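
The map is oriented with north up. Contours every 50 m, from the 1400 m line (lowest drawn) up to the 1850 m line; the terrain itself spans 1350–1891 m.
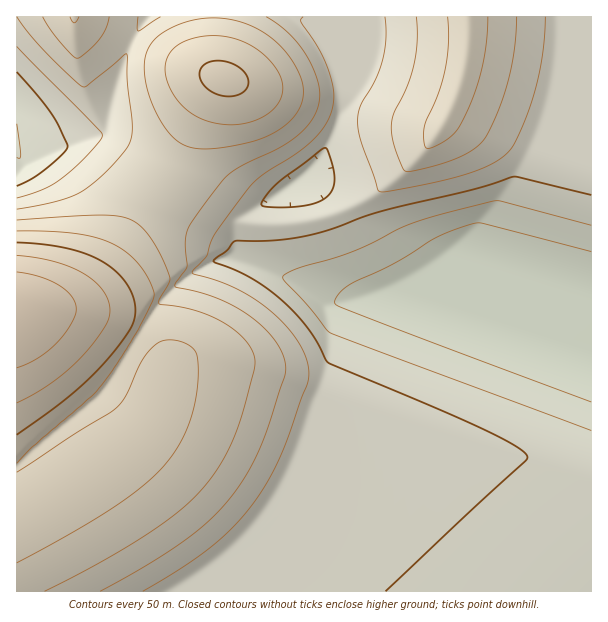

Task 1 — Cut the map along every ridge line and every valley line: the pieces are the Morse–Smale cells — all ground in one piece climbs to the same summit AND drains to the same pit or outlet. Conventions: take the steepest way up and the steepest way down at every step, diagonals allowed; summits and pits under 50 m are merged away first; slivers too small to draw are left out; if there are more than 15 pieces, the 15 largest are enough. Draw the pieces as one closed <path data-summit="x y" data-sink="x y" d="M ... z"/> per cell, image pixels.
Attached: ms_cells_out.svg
<path data-summit="17 311" data-sink="591 351" d="M168 175l-5 4-21 27-39 66-20 22-24 12-26 1-17 4 1 281 575-1 0-240-2-2-185-59-10-1-26 6-11-13-21-60-9-19-10-13-15-10 13 14 6 10 21 69 6 12 12 12-16 4-16-1-42-23-45-17-4-6-2-21-2-8z"/><path data-summit="468 17" data-sink="591 351" d="M591 16l-215 1 2 19-8 32-8 15-20 28-6 20-11 21-23 25 16 13 10 13 9 19 21 60 11 13 26-6 10 1 187 60z"/><path data-summit="224 78" data-sink="591 351" d="M375 16l-160 0-1 47 3 9 6 6-6 5-11 16-31 65-7 9 5 7 61 45 2 8 2 21 4 6 45 17 46 24 12 0 16-4-7-6-11-18-24-75-18-19 24-27 11-21 6-20 20-28 8-15 8-32 0-18z"/><path data-summit="17 311" data-sink="17 147" d="M107 134l-27 5-48 17-9 1-7-2 1 155 42-4 24-12 20-22 21-33 12-24 30-39-4-6-18-13z"/><path data-summit="74 17" data-sink="17 147" d="M147 16l-131 1 0 136 2 3 5 1 15-3 60-20 6-5 8-34 14-41 7-16z"/><path data-summit="224 78" data-sink="17 147" d="M213 16l-64 0-5 5-16 26-16 48-6 31-8 8 9 0 24 14 36 27 8-11 31-65 11-16 6-5-6-6-3-9z"/>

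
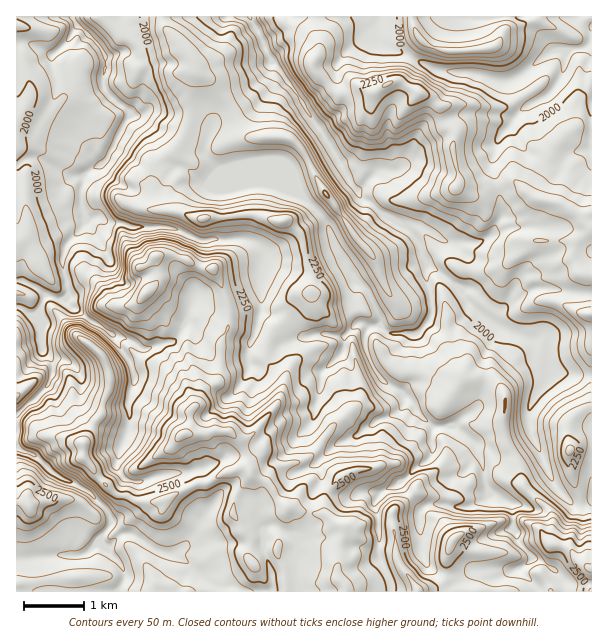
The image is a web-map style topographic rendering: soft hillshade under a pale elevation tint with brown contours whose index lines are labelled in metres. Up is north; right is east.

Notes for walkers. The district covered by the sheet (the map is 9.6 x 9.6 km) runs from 1790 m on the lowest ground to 2670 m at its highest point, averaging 2190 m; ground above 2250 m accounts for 32.6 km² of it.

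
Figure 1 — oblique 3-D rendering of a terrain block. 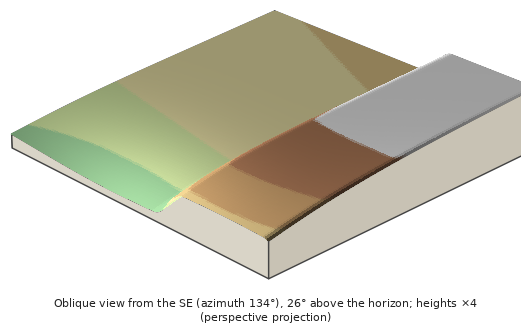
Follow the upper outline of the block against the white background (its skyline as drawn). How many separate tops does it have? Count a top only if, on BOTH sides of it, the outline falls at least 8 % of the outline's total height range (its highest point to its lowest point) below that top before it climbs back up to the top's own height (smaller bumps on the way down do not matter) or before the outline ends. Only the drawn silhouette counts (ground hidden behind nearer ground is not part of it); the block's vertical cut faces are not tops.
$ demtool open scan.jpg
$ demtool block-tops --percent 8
2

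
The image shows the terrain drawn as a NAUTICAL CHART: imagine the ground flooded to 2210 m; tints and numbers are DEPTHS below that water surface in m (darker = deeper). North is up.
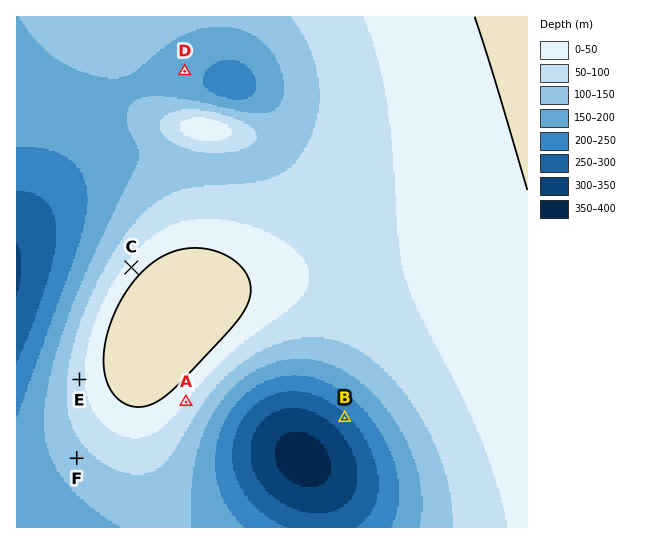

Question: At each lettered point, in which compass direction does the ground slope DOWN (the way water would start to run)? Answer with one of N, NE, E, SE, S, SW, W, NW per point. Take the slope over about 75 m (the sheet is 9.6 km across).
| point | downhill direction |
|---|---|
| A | SE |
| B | SW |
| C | NW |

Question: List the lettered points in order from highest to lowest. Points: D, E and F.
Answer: E F D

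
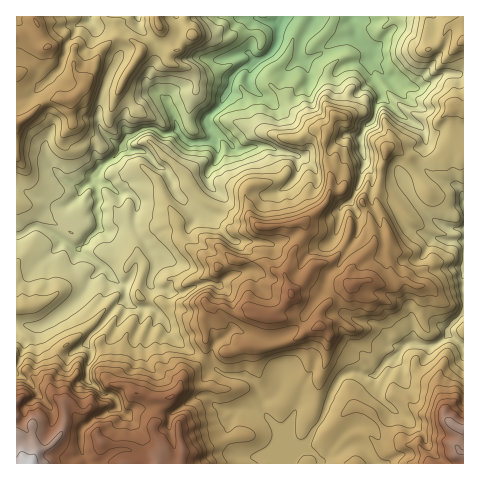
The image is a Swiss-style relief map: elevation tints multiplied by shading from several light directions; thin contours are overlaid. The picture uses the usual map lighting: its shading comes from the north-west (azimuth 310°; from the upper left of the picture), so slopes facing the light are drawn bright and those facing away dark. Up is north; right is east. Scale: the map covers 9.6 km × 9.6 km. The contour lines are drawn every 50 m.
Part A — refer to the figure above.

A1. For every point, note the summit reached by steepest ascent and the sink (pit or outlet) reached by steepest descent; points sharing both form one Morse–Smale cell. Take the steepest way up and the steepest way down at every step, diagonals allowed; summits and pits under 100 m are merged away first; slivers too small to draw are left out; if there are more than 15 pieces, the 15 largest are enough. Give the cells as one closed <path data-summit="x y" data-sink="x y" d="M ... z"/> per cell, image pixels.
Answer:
<path data-summit="31 463" data-sink="280 18" d="M153 128l-10 1-14 7-10 17-14 10-12 13-1 5 3 4 4 14-3 8 3 22-21 20-28-17-14-6-20 10 0 227 304 1-1-5-10-8-4-7-8 1-7-5-1-15 7-15-3-7-15-9-14 7-14-22-12-4-10 0-8-3-11-11-27-15-12-12-5-12-8-9-9-6 3-17-1-12 5-12 0-8-9-16 6-2 10-8 20-1 6-3 8-14 15 0 5-4 3-9 0-7-9-8-3-7 0-5 11-16 0-10-2-4-3-3-25 1-10-12-16 4z"/><path data-summit="291 293" data-sink="280 18" d="M210 129l3 12 5 7 0 10-11 16 0 5 3 7 9 8-1 10-7 10-15 0-8 14-6 3-20 1-10 8-6 2 9 16 0 8-5 12 1 12-3 17 9 6 8 9 5 12 12 12 27 15 11 11 8 3 10 0 12 4 14 22 14-7 15 9 3 7-7 15 0 12 5 7 10 1 16-24 11-28 7-11-1-3-13-9 5-37-10-7 1-15 10-10 3-7 11-7 23-7 16 3 7-6-3-20 2-21-13-34 4-23-6-2-9-13-5-26-9-4-5 1-19 16-11 0-12 5-7 0-28-9-17 0-15 3-13-13z"/><path data-summit="48 47" data-sink="280 18" d="M137 16l-121 1 1 218 19-9 14 6 25 16 3 1 6-4 15-16 0-13-3-5 3-12-4-14-3-4 1-5 12-13 14-10 10-17 14-7 10-1 9 6 16-4 7 10 8 3 20-3-6-22 14-14 5-12-15-6-22 0-16 6-6 10-14-11-6-7 0-4 8-16 5-16-20-20z"/><path data-summit="31 463" data-sink="280 18" d="M351 16l-94 0-5 10 0 16-3 6 0 6 5 8-13 6-9 9-2 11-9 16-14 14 2 9 15 10 13 13 15-3 17 0 28 9 7 0 12-5 11 0 19-16 5-1 9 4 5 26 11 14 5 0 0-11 5-10 0-6 3-3 4 0 23 13 16-1 9-6 10-11 12 9 1-78-18-1-28 15-11-2-11-8-8 0-15-16 0-12-16-12-6-18z"/><path data-summit="291 293" data-sink="463 202" d="M402 177l-21 2-5 16 0 7 13 34 0 12-2 4 3 18-1 9-6 4-16-3-23 7-12 8-2 6-11 12 0 13 10 7-5 37 15 10 5-6 7-2 13 3 11 0 14-16 6-1 14-15 18 3 12-3 9-8 2-9 14-14 0-70-31-4-24-10-7-6-9-16 16-16z"/><path data-summit="452 424" data-sink="463 202" d="M448 334l-9 9-8 3-15-3-10 1-11 14-6 1-14 16-11 0-13-3-7 2-5 5 8 7 4 14 5 7 14 5 20 23 16 9 12 1 14 19 32-1 0-10-6-4 6-21 0-81z"/><path data-summit="159 25" data-sink="280 18" d="M256 16l-118 0 2 12 20 20-5 16-7 12-1 8 20 18 6-10 16-6 22 0 16 7 5-16 9-9 13-6-5-8 0-6 3-6 0-16 6-8z"/><path data-summit="463 41" data-sink="280 18" d="M463 16l-110 0-2 4 6 18 16 12 1 4-2 6 4 7 12 11 8 0 11 8 11 2 24-14 19 0 3-1z"/><path data-summit="31 463" data-sink="463 202" d="M451 143l-10 11-13 7-17-1-13-10-9-2-3 3 0 6-5 10-1 12 13 0 9-2 2 3 5 10-16 16 9 16 7 6 24 10 15 3 15 0 1-88z"/><path data-summit="452 424" data-sink="280 18" d="M339 380l-8 13-11 28-15 23 0 3 14 12 2 5 110-1-13-18-12-1-16-9-20-23-14-5-5-7-4-14z"/><path data-summit="31 463" data-sink="463 202" d="M463 312l-15 17 0 5 15 12z"/>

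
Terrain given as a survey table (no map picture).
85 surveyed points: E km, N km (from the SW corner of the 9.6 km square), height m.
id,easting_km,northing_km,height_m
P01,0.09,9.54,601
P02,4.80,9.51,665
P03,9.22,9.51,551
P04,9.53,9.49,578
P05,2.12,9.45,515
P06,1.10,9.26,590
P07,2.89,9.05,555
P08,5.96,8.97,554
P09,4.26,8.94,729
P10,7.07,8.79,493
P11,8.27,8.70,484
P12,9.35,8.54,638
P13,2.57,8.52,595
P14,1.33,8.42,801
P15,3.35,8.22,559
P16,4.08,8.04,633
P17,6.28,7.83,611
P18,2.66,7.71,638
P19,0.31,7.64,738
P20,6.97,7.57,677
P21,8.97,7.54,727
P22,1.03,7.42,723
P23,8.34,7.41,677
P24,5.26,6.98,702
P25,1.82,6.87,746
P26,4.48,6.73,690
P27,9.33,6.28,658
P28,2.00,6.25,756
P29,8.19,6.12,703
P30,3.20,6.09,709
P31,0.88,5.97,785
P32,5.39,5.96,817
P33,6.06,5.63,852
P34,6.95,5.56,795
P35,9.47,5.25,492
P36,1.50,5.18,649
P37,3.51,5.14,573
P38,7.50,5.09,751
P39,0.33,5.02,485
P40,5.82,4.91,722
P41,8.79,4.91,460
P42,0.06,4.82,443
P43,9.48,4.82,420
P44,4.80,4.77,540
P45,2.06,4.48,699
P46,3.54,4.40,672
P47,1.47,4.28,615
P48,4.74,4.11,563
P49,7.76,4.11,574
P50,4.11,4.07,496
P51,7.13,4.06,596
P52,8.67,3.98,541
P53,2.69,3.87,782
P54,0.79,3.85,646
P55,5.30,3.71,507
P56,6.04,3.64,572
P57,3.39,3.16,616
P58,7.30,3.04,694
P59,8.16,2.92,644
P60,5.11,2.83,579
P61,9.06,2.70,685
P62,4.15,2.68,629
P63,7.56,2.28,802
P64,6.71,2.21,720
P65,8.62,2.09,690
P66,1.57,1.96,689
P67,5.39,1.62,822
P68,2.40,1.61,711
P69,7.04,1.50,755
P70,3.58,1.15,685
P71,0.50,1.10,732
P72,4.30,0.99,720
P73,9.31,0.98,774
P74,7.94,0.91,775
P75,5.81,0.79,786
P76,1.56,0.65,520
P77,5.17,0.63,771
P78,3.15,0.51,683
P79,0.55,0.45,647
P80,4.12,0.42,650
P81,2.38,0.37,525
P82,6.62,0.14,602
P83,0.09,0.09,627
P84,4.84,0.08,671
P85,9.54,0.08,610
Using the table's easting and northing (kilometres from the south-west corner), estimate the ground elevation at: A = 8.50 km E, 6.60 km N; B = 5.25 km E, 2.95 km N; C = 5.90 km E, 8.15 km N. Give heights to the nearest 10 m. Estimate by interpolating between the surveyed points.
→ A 730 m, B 570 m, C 540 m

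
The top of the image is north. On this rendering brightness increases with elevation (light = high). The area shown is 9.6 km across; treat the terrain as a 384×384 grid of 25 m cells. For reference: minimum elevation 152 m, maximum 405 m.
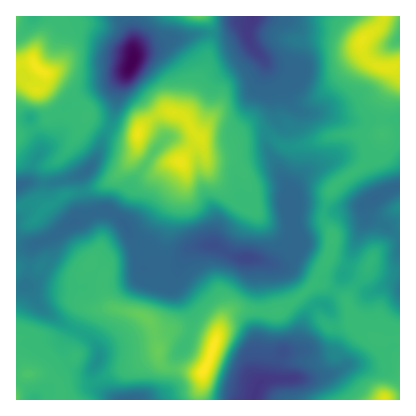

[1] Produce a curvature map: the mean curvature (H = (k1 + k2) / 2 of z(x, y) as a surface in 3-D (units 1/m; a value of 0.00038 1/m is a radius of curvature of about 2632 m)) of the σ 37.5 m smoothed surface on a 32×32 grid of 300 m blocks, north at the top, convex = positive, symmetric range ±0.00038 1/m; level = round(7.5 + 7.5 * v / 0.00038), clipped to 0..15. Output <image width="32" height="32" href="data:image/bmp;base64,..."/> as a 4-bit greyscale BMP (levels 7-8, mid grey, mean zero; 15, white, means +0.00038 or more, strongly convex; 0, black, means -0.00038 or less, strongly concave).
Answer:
<image width="32" height="32" href="data:image/bmp;base64,Qk12AgAAAAAAAHYAAAAoAAAAIAAAACAAAAABAAQAAAAAAAACAAATCwAAEwsAABAAAAAAAAAAAAAAABEREQAiIiIAMzMzAERERABVVVUAZmZmAHd3dwCIiIgAmZmZAKqqqgC7u7sAzMzMAN3d3QDu7u4A////AGV4l2MQBIm/oHZbuXmqVf14eJeKzsl0b+BWRCEzOMdTmYiHGbmZuM/wNXeGlzFGd4eIjSSYeoQr9weYeofDSJd3h5s1h3mVJ/8BZjY0WLqHibpkV4d5iET/oBVETLqYiLtxV5h3mppzzYi/846JiIpiB7qZvN7ap2qburlWSom4VWyYeJuUAHuIuZ3NhXt0tDVrl3iwBGQ57qJEW9p3h1Z4O7h54GiHVLhWhTDpY5unmITJifB3d4h1I0VyraWMtFSErKvRh3dlVGR4hg21TuRTNFjPU3WGVkaWZmYMyhiHvpRCajVmZlNUavlVfsklVGm4NUQyOLz7Fuz2RW5oN5rZrYYwPamYqW2Y4VUspARaN3nr/8uHeLOIeORVb8xRIhJQAF+leWjUpnqyVljM23Oo/3IKqynNqLWLY2hUOKrdg0vbA5ygrIqVizOpdkSIiqZHrGGN8hSMdIwqqryoiIiYmHmyP/Yky5ScV1ZquoiYUpiIxx7qq7bGmoWmREaHdzVUeegKeuvGi2VmZnVYl3af9FqSZdmmdW1SZ3aLeXZmp6pLVSCcpmd+dYiGO6dDemrui2gQN8uYuUlmhxmmjdu/N6tIYgg5udR3F3YoicqLP1WLdlAaYn3jgmqZanzIMDaGepmjaFEAllPKl2h37MNFd4rZWZeXvOFEanaNtGrZ"/>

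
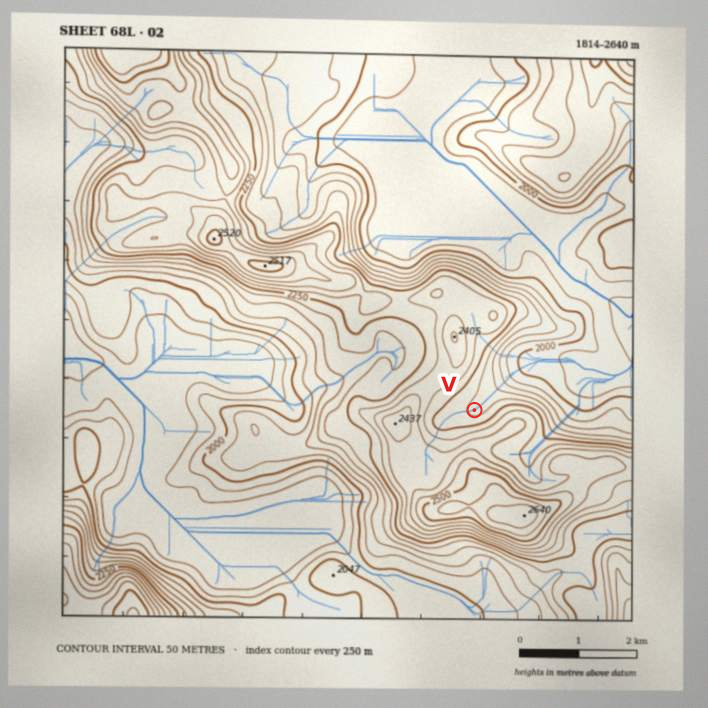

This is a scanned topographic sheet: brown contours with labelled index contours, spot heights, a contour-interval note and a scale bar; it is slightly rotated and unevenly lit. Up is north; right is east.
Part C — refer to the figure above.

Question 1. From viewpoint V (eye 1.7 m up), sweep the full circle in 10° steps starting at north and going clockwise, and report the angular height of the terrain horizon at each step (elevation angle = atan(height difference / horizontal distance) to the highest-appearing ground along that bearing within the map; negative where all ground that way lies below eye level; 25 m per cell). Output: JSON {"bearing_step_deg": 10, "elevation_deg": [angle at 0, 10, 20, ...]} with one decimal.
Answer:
{"bearing_step_deg": 10, "elevation_deg": [6.3, 5.8, 2.9, -0.0, -1.9, -2.1, -1.0, 1.9, 5.7, 9.8, 13.1, 15.0, 16.0, 16.7, 17.4, 17.9, 18.2, 18.3, 18.0, 17.0, 14.1, 11.2, 9.9, 9.3, 9.0, 10.2, 11.0, 10.9, 9.8, 8.6, 9.1, 10.1, 11.0, 11.5, 11.4, 9.8]}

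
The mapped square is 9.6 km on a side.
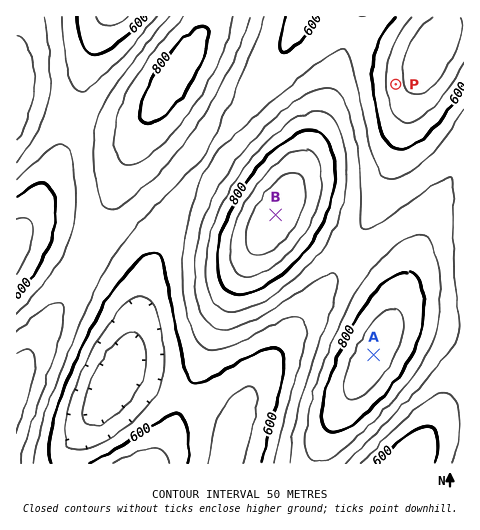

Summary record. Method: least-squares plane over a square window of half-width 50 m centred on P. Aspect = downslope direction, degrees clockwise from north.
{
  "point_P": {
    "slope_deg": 7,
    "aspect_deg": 82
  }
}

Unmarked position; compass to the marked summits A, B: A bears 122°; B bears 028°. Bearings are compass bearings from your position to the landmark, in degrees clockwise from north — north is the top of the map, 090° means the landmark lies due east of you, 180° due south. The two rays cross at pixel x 244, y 274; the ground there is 860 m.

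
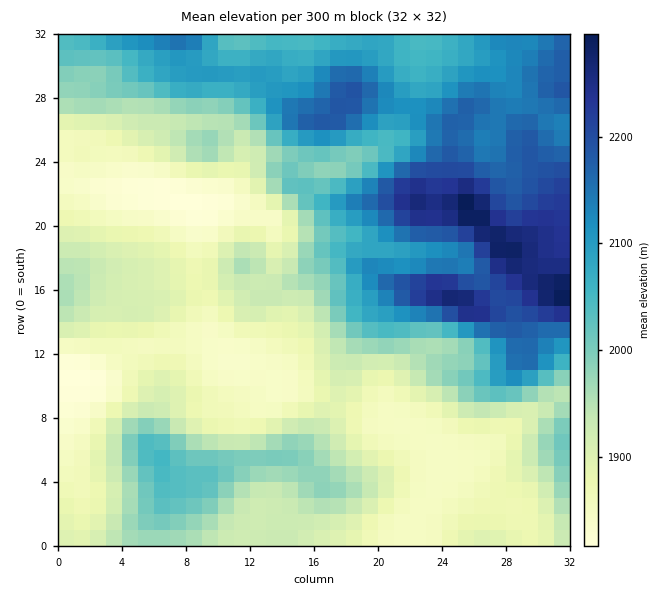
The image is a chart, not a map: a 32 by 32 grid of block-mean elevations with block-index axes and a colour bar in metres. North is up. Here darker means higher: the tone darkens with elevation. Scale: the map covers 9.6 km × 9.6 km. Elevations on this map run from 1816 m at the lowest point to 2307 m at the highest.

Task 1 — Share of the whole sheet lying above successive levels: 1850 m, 90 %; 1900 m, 68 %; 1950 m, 52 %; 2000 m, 41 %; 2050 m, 33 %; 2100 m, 24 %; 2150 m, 15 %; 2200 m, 7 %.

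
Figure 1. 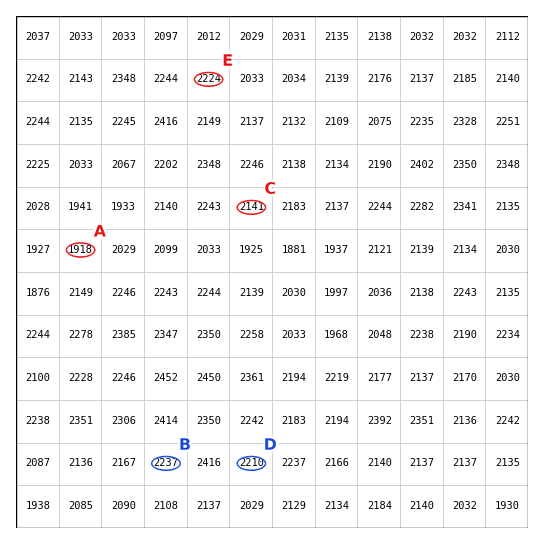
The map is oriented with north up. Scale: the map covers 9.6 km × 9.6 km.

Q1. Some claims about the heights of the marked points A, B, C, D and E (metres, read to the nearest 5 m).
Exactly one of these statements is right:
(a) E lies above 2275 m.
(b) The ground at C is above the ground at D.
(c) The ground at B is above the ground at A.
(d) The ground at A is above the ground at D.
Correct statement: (c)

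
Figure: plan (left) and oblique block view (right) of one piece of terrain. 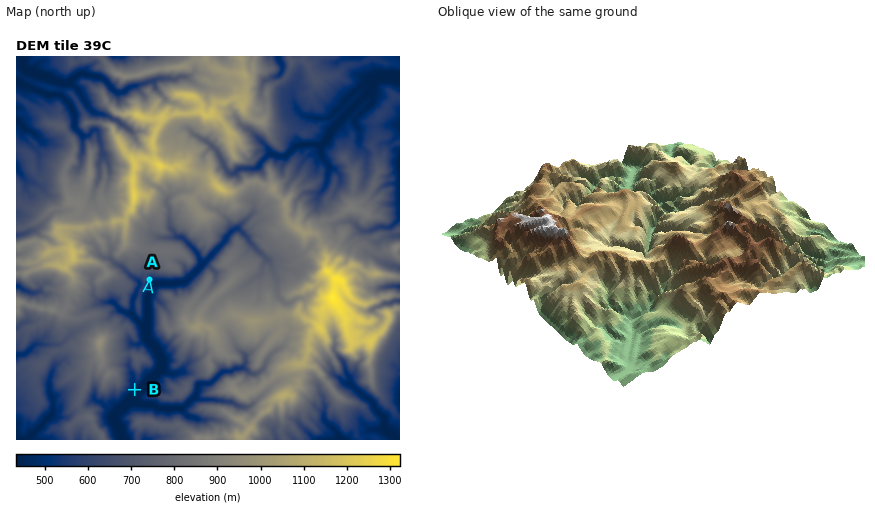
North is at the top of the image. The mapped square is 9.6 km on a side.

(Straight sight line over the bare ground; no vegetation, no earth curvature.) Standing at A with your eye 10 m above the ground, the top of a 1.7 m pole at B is hidden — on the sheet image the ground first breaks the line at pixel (141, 341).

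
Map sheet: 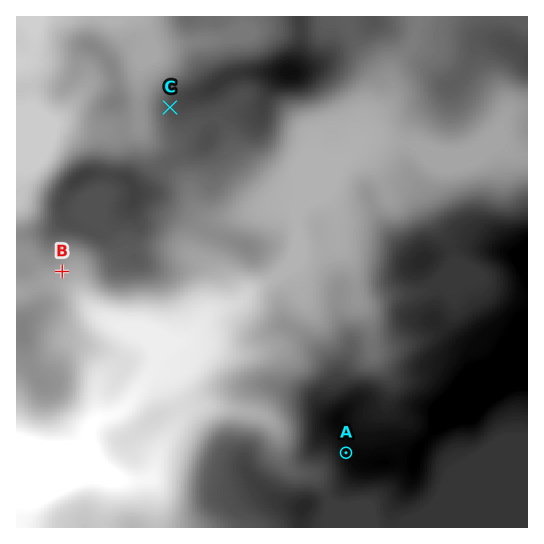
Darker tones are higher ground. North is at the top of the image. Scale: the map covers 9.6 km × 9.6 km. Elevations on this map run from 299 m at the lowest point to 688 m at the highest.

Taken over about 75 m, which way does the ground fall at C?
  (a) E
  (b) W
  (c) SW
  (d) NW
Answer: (b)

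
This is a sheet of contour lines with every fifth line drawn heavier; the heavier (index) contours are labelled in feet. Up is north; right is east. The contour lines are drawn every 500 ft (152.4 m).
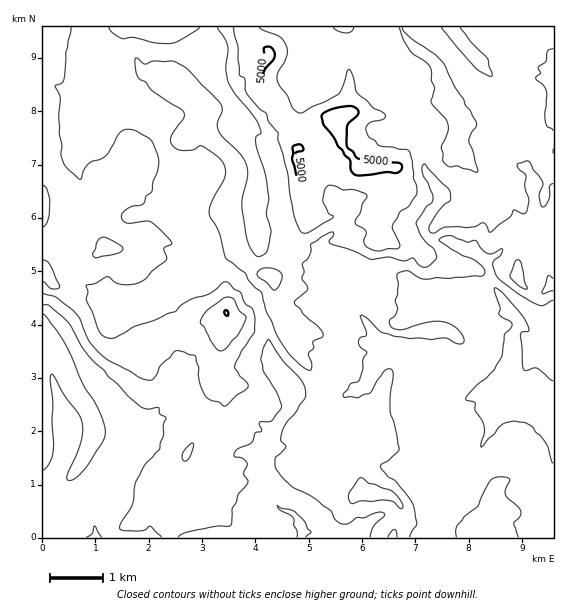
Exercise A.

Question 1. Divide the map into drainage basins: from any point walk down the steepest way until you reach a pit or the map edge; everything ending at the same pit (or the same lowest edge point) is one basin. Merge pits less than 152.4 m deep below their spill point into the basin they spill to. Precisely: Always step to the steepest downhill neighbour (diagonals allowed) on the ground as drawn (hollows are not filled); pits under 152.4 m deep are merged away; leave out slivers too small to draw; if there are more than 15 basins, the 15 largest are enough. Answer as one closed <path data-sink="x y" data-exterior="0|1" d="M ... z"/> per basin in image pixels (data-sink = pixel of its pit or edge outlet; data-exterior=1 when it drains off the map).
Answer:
<path data-sink="553 397" data-exterior="1" d="M553 26l-510 0-1 246 3 0-2-5 4-11 9-5 21-1 19 4 13-8 6 3 8 0 28-12 9-12 16-12 11 9 13 3 15-10 16-5 10 45 2 5 12 10 18 7 1 27 4 12 15 32 21 27 7 16 4 18 0 22-7 25-8 15 0 9 10 9 17 0 12 5 7 0 7-4 14 4 10 0 8 4 7 10 0 8-7 12-2 10 160 0z"/><path data-sink="300 525" data-exterior="0" d="M231 210l-16 5-15 10-13-3-11-9-16 12-9 12-23 10-13 2-6-3-13 8-19-4-16 0-13 5-5 12 0 4 7 9 14 10 18 21 11 26 11 12 9 5 20 3 7 5 40-29 15-4 18-14 10-2 4 2 2 6-7 14-1 16-4 13 0 17 8 8 0 15-11 20-20 17-8 14-1 16 13 25-7 10-18 5-4 26 223 1 10-22 0-8-7-10-8-4-10 0-14-4-7 4-7 0-12-5-17 0-10-9 0-9 8-15 7-25 0-22-4-18-7-16-21-27-15-32-4-12-1-27-18-7-12-10-2-5z"/><path data-sink="96 537" data-exterior="1" d="M45 273l-3 0 0 264 126 1 5-27 18-5 7-10-13-25 1-16 8-14 20-17 11-20 0-15-8-8 0-17 4-13 1-16 7-14-2-6-4-2-10 2-18 14-15 4-40 29-7-5-20-3-9-5-11-12-11-26-18-21-14-10z"/>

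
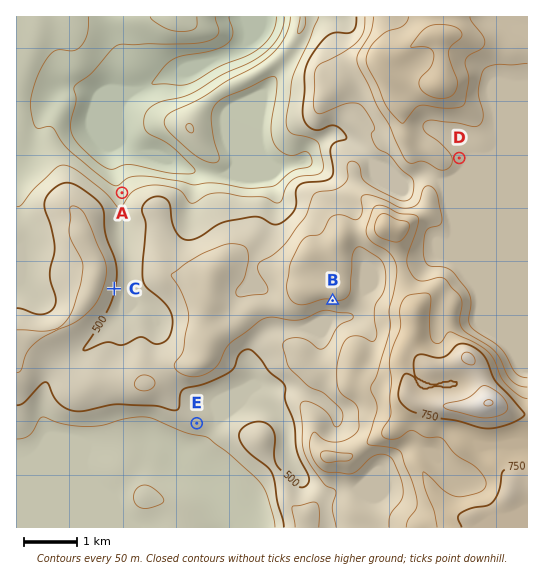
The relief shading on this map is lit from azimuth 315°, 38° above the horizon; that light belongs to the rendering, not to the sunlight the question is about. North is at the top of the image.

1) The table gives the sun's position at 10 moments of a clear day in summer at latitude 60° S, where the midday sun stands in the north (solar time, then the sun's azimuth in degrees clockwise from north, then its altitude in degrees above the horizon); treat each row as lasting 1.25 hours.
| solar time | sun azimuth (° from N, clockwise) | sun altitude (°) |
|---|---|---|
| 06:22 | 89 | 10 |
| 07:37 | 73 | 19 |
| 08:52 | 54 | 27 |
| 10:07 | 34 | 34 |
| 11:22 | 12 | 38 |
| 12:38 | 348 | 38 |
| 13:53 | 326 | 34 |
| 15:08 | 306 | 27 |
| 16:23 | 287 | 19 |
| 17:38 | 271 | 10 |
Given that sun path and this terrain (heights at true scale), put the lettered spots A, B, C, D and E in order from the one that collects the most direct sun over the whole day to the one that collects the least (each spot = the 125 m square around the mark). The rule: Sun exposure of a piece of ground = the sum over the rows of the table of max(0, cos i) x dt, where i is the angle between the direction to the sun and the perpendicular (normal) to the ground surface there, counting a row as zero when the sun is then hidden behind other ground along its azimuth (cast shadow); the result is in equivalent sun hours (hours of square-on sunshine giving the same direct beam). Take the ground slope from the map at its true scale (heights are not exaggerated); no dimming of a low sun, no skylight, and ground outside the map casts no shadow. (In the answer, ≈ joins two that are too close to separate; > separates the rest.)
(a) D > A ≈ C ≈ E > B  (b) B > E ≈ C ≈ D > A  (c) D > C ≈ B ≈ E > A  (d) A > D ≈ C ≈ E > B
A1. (d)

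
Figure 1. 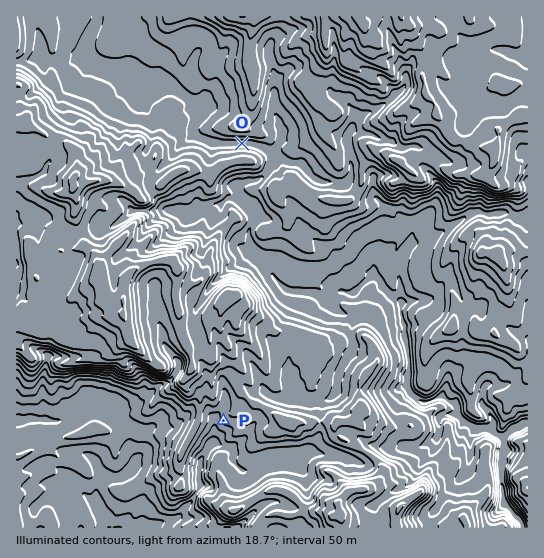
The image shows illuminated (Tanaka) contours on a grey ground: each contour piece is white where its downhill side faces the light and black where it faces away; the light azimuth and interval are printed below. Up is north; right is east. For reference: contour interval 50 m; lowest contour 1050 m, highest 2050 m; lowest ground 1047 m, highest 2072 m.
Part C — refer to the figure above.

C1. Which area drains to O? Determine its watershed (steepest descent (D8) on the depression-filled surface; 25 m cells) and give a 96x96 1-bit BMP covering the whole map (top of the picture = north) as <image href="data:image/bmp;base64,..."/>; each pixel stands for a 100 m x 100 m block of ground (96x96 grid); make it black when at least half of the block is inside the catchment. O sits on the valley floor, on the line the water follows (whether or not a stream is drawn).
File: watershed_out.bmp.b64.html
<image width="96" height="96" href="data:image/bmp;base64,Qk2+BAAAAAAAAD4AAAAoAAAAYAAAAGAAAAABAAEAAAAAAIAEAAATCwAAEwsAAAIAAAAAAAAA////AAAAAAAAAAAAAAAAAAAAAAAAAAAAAAAAAAAAAAAAAAAAAAAAAAAAAAAAAAAAAAAAAAAAAAAAAAAAAAAAAAAAAAAAAAAAAAAAAAAAAAAAAAAAAAAAAAAAAAAAAAAAAAAAAAAAAAAAAAAAAAAAAAAAAAAAAAAAAAAAAAAAAAAAAAAAAAAAAAAAAAAAAAAAAAAAAAAAAAAAAAAAAAAAAAAAAAAAAAAAAAAAAAAAAAAAAAAAAAAAAAAAAAAAAAAAAAAAAAAAAAAAAAAAAAAAAAAAAAAAAAAAAAAAAAAAAAAAAAAAAAAAAAAAAAAAAAAAAAAAAAAAAAAAAAAAAAAAAAAAAAAAAAAAAAAAAAAAAAAAAAAAAAAAAAAAAAAAAAAAAAAAAAAAAAAAAAAAAAAAAAAAAAAAAAAAAAAAAAAAAAAAAAAAAAAAAAAAAAAAAAAAAAAAAAAAAAAAAAAAAAAAAAAAAAAAAAAAAAAAAAAAAAAAAAAAAAAAAAAAAAAAAAAAAAAAAAAAAAAAAAAAAAAAAAAAAAAAAAAAAAAAAAAAAAAAAAAAAAAAAAAAAAAAAAAAAAAAAAAAAAAAAAAAAAAAAAAAAAAAAAAAAAAAAAAAAAAAAAAAAAAAAAAAAAAAAAAAAAAAAAAAAAAAAAAAAAAAAAAAAAAAAAAAAAAAAAAAAAAAAAAAAAAAAAAAAAAAAAAAAAAAAAAAAAAAAAAAAAAAAAAAAAAAAAAAAAAAAAAAAAAAAAAAAAAAAAAAAAAAAAAAAAAAAAAAAAAAAAAAAAAAAAAAAAAAAAAAAAAAAAAAAAAAAAAAAAAAAAAAAAAAAAAAAAAAAAAAAAAAAAAAAAAAAAAAAAAAAAAAAAAAAAAAAAAAAAAAAAAAAAAAAAAAAAAAAAAAAAAAAAAAAAAAAAAAAAAAAAAAAAAAAAAAAAAAAAAAAAAAAAAAAAAAAAAAAAAAAAAAAAAAAAAAAAAAAAAAAAAAAAAAAAAAAAAAAAAAAAAAAAEAAAAAAAAAAAAAAAfAAAAAAAAAAAAAAB/gAAAAAAAAAAAAH//wAAAAAAAAAAAAH//8CAAAAAAAAAAAH////AAAAAAAAAAAH////wAAAAAAAAAAH////+AAAAAAAAAAH////+AAAAAAAAAAP////+AAAAAAAAAAf////+AAAAAAAAAD/////+AAAAAAAAAP/////+AAAAAAAAA//////+AAAAAAAAA//////+AAAAAAAAA///////AAAAAAAAB///////AAAAAAAAB///////AAAAAAAAD///////gAAAAAAAD///////gAAAAAAAD///////gAAAAAAAD///////gAAAAAAAD///////gAAAAAAAD///////AAAAAAAAD///////AAAAAAAAD///////AAAAAAAAD///////AAAAAAAAD///////AAAAAAAAD///////AAAAAAAAD///////AAAAAAAAD///////AAAAAAAAD///////AAAAAAAAD///////gAAAAAAAD///////gAAAAAAAA="/>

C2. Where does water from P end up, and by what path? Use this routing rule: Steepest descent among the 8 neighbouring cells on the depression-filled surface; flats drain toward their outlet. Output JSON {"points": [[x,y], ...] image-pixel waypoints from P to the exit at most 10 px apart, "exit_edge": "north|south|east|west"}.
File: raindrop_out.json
{"points": [[223, 421], [215, 431], [214, 442], [205, 453], [199, 463], [198, 474], [198, 485], [195, 495], [186, 506], [178, 517], [167, 522], [157, 525], [150, 527]], "exit_edge": "south"}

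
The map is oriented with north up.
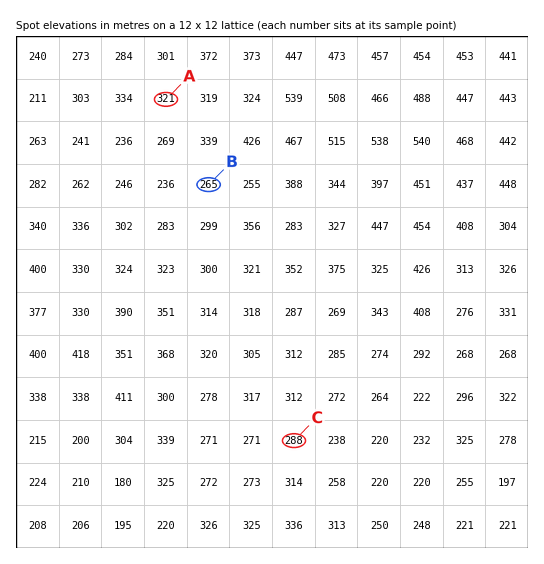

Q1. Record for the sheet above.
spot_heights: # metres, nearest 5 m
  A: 320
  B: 265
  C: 290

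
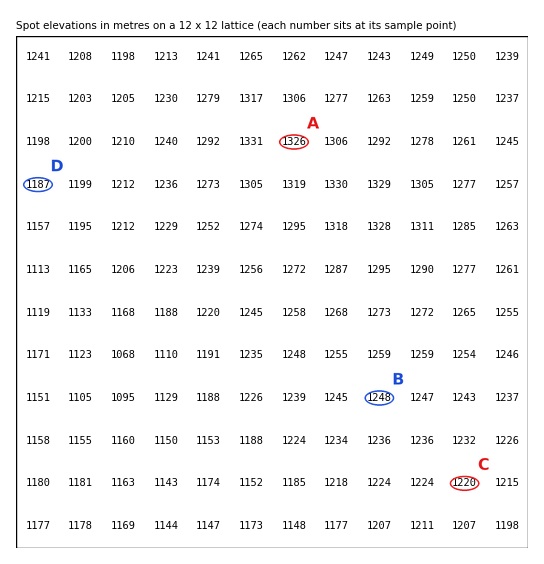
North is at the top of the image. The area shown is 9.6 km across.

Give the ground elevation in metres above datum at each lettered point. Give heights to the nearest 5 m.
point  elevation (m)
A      1325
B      1250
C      1220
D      1185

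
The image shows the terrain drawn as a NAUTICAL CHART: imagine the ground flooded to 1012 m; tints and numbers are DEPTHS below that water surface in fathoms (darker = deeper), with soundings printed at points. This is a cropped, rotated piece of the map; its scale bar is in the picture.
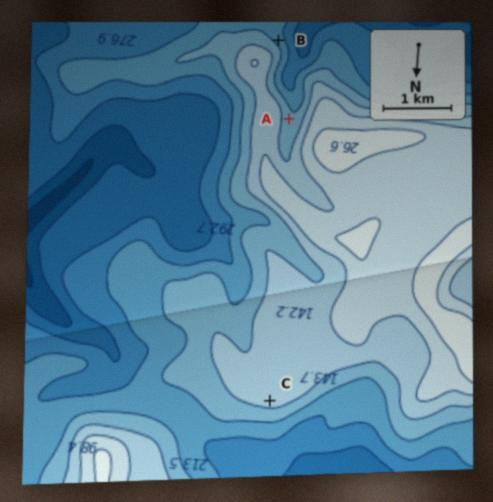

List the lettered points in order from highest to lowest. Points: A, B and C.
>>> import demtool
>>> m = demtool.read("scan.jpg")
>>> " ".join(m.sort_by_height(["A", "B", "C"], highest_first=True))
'C A B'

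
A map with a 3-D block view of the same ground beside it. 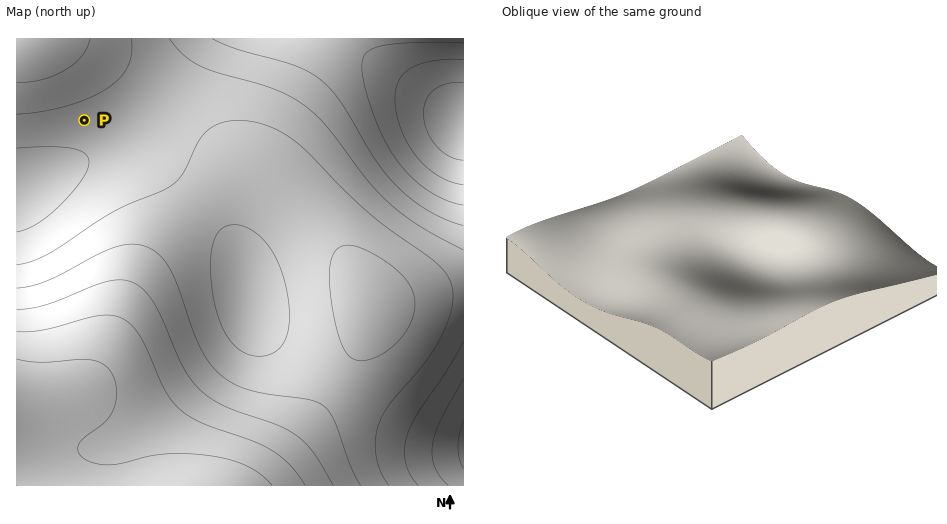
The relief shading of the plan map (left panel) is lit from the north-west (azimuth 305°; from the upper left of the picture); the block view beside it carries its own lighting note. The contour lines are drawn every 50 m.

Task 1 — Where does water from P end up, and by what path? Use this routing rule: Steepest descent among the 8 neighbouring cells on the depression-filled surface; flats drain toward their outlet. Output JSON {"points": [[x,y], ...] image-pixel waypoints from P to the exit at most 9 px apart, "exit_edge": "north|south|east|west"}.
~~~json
{"points": [[84, 120], [84, 130], [84, 139], [84, 148], [75, 158], [66, 167], [56, 172], [47, 176], [38, 181], [28, 184], [19, 188], [17, 189]], "exit_edge": "west"}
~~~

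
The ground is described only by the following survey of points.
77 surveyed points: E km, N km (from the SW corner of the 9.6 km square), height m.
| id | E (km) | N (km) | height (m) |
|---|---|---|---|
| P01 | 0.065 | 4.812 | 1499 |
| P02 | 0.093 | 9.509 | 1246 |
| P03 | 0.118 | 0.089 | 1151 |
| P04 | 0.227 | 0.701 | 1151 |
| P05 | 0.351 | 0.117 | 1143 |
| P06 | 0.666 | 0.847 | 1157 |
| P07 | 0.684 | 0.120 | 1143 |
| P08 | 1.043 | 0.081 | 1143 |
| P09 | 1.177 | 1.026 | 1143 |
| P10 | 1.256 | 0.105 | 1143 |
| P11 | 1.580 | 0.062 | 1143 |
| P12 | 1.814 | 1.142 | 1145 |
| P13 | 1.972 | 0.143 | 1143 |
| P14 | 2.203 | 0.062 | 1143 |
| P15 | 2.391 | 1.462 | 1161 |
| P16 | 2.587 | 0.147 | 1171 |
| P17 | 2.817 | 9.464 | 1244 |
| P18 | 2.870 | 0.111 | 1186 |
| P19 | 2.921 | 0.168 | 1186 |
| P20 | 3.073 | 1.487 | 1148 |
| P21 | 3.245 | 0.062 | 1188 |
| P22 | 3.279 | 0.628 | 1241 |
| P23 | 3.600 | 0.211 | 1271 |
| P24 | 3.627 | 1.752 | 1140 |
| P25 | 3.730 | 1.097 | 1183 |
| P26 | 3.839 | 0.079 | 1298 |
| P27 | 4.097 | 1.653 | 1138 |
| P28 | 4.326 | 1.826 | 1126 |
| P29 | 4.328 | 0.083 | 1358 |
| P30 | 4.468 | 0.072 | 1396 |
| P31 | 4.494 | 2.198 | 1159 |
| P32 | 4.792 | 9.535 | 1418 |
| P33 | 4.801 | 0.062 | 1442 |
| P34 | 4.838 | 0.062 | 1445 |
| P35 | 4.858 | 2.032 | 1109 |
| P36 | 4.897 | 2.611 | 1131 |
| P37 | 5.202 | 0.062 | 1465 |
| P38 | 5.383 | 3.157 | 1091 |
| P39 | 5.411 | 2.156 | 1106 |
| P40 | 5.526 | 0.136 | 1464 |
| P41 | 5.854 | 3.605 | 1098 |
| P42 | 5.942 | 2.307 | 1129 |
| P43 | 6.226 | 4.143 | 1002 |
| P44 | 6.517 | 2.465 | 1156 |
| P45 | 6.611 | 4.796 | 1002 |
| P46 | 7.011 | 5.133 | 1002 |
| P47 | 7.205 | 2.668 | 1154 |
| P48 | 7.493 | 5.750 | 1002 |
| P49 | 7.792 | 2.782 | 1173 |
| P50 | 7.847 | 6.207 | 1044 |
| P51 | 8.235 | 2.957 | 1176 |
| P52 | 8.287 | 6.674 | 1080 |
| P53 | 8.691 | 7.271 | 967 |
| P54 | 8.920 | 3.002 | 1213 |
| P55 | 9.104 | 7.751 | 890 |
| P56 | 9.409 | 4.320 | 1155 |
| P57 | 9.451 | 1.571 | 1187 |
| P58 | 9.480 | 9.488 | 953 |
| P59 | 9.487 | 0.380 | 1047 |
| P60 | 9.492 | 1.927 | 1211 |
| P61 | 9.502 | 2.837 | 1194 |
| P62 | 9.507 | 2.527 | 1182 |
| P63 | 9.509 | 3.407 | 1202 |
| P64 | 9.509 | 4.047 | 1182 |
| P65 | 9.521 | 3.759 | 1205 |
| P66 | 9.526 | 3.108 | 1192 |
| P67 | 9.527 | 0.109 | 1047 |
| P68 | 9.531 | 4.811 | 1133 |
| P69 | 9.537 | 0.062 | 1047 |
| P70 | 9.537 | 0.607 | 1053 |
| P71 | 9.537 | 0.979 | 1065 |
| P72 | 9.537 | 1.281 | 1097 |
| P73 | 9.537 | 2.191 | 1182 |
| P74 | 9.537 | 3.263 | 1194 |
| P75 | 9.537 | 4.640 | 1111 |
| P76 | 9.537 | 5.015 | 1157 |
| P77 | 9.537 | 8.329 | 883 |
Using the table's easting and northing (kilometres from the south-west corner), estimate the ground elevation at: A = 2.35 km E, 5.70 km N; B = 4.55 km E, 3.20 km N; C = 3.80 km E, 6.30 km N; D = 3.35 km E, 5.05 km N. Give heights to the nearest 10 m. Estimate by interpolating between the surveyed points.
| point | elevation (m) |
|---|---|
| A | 1340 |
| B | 1100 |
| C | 1280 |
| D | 1240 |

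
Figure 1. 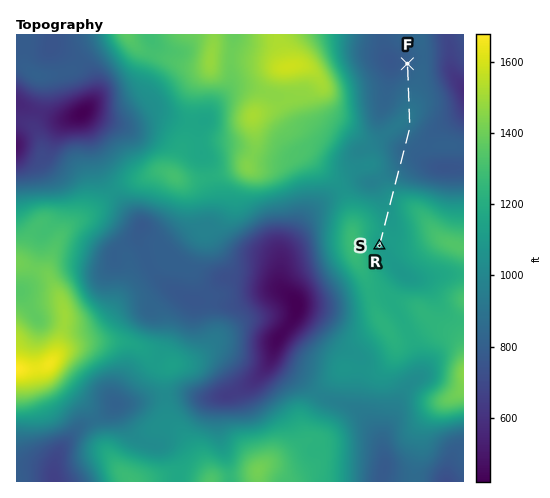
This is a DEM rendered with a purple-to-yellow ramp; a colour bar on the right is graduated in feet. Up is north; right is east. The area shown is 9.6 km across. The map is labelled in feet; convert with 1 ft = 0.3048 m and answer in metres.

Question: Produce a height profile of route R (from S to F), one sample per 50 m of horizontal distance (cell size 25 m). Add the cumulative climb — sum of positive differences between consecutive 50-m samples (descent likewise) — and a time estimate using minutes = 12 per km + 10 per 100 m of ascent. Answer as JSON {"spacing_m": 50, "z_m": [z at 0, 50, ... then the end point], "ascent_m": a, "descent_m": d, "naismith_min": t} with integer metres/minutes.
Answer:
{"spacing_m": 50, "z_m": [340, 340, 341, 342, 342, 343, 342, 341, 340, 338, 336, 334, 333, 331, 330, 329, 328, 328, 328, 328, 328, 327, 325, 322, 318, 313, 308, 301, 295, 289, 284, 279, 275, 272, 269, 266, 263, 260, 258, 255, 254, 253, 252, 253, 253, 255, 256, 258, 261, 263, 266, 269, 271, 274, 277, 279, 280, 280, 280, 279, 277, 275, 273, 271, 269, 267, 266, 264, 262, 260, 258, 257, 255, 253, 252, 250, 248, 246, 245, 243, 243], "ascent_m": 31, "descent_m": 128, "naismith_min": 51}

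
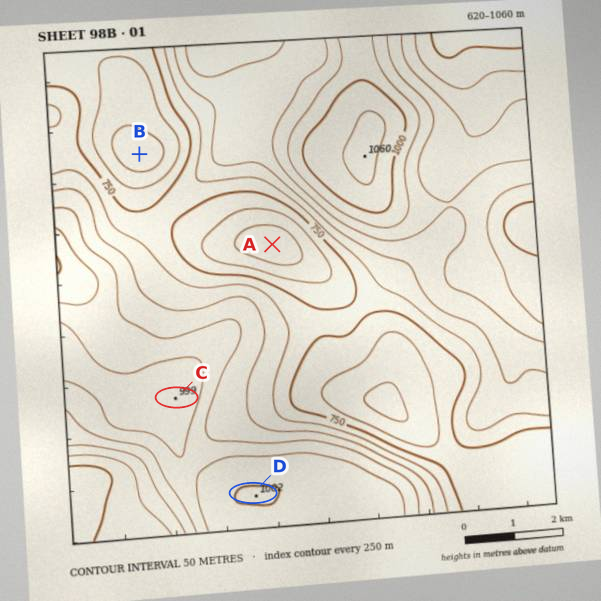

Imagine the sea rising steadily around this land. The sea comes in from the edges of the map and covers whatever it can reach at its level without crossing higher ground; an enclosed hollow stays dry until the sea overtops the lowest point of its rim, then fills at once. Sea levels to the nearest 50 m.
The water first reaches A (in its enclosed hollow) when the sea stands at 750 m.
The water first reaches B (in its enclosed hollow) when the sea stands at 700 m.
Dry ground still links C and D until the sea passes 950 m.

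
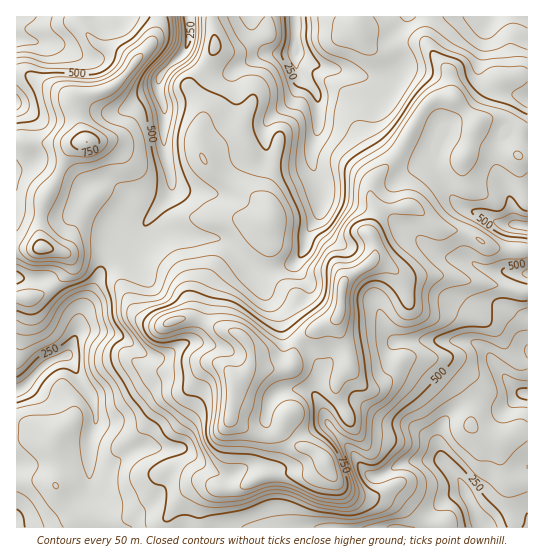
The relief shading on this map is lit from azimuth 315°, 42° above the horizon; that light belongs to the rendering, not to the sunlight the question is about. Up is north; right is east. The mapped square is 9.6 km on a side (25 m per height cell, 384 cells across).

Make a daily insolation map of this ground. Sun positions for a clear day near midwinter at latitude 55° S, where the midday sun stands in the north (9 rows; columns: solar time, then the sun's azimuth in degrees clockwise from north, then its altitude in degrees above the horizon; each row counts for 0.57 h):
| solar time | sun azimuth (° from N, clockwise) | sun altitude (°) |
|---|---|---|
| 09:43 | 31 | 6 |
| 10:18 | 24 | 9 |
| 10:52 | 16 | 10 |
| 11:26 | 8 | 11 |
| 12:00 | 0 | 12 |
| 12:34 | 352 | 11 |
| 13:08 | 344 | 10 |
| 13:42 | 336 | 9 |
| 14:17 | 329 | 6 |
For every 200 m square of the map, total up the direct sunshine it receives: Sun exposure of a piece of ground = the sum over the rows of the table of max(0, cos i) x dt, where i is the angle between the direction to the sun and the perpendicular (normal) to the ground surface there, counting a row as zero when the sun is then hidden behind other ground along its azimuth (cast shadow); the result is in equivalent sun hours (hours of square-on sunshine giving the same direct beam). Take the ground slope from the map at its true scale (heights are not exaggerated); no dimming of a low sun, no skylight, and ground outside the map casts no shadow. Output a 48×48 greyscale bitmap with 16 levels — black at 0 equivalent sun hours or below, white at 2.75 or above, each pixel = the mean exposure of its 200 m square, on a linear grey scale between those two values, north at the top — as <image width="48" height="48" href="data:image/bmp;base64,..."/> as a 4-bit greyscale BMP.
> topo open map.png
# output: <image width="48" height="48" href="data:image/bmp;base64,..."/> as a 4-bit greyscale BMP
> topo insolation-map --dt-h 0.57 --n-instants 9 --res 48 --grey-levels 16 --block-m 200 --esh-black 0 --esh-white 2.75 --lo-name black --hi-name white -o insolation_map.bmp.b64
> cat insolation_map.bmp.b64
<image width="48" height="48" href="data:image/bmp;base64,Qk32BAAAAAAAAHYAAAAoAAAAMAAAADAAAAABAAQAAAAAAIAEAAATCwAAEwsAABAAAAAAAAAAAAAAABEREQAiIiIAMzMzAERERABVVVUAZmZmAHd3dwCIiIgAmZmZAKqqqgC7u7sAzMzMAN3d3QDu7u4A////AEMzMzMzM0MiIQAAAAAAAAAAAAE0VWISNCIiNFZVQ1UxEAAAAAAAAAAAABJHiEEBMxEiNWZUQzRBAAAAAAAAAAAjMhEkdyEREREjNEREMyJDEiEQAAAAAAN4YhIzMhEREVVWVEREQzI1RUIBEQAREVlSaGZmUQASRVZmVVQ0Z2VGdiAAABEzJJYABJmGIAEjRSIzRFUzV4dmYwAAAAABWJEAABIyABIiIiMzNEVTI0MhEQAAAAE2rVADIRIhABIjIkREM0Z1MREAAhAAEyJq2RAUNVQgESNFQ1VnZDVVUhEABGITZkElcQFDNDAAJEVndomZhkMyIgAAA2VDNVQ0ECVBEAAAFGZniOyXd2MyERAAAlZDNIqnEEYgAAAAAlVEi2h1V1IyERMyEkVDMjeFESEBEQAREjM0QgBGViABEiJVICRDIAABJCAnYyEREiNVEAADVBABEiETIBR2MhESNUJWZTIREjVhAAAAERMiNDEBRFmnVXdkNFVlZkMiIjQQFAAAABRWYwAAWZZDVolzIjVmVnZnh0AANQAAACV2MAAAARAEi8pRABVlMQAREAAAIQAAAAIhASEAACSM7sylIBRUEAAAAAACEAAAAAERJquENq3//arNpSRCEAASIhJDEQAAAAAke+//y83u7Jed2VUwARJFRERCADIAAAAUnO66vN3sqHdpp0QAATVTIiEQAHMAAAAmq6ibuqu6dmioZlIAATQhAAEjahAAAAFImGaKqYiHVYzFNpQAAkVDRXh2VQAAACI2ZVeKqoh1M0aaeO1hFZmZmFEAAAAAE0NFVVeauqhjIhJbvdu3armFMgAAAHd5yWRVRFaJmZcyNDRXrXM1moYxEAFZq4q7qFREREVVQzIjQzRH3XI3l1MRIlv//3iHZUMzRFVDIiI0QzRGvMzthCElnO6CEGUzRUIjM0Z3ZmZmVWd3eby4UgFqu2EAAFQxJFIiMzWJh4d2V4mHVodWiYipcgATImdzESMyIzRlVENGiZh2VVVniruXMSNUJGmmIAEhEjVDIRRomYh2VEWHRoh1MkRCI1eHIAABEkZCEUZneGVmQ1ipU1ZUMiMyESNEEAABNGdDJGVVVkRVVYvcpTRVVCMyIxEjIAABNWZERmVVZkNFd4rNyDNFZ2M0Z3iIiIh1VmVFZmZWd2RFiHebylI0VkI1ZduZmt7bl2RGdmZmaKlVdmZ5vJQ0RUM0VshUNYdVZmQ2dmZlNKyWZVZ4m7ciEmhmjGQyNEEBNXQUZ3Z2Q1mnZmd2ebpBAY3t3BI0ZkIAE1ICV4h2ZUaoRFZlV6y3aKqXZBJp3/+zASE1Z3iHh3iVJXdlVXvcu6hCIljf///9MABbllV6uphTVmVDRFd2Z3h3Zd7/7JirggAqxSI3vKdUIAARIzM1qorMuv65djJHuiADlzNFVDRCAAATMyJK7svLrIdUMiWL7YQjZ1aIURMyIiEkVlWLqqmYiDMyEViIq8lVVXiHZVVVVUNERoq5iIeIh3dlRXd3eJhmVXd3ZmVERWZmZnmXd2Z4iA=="/>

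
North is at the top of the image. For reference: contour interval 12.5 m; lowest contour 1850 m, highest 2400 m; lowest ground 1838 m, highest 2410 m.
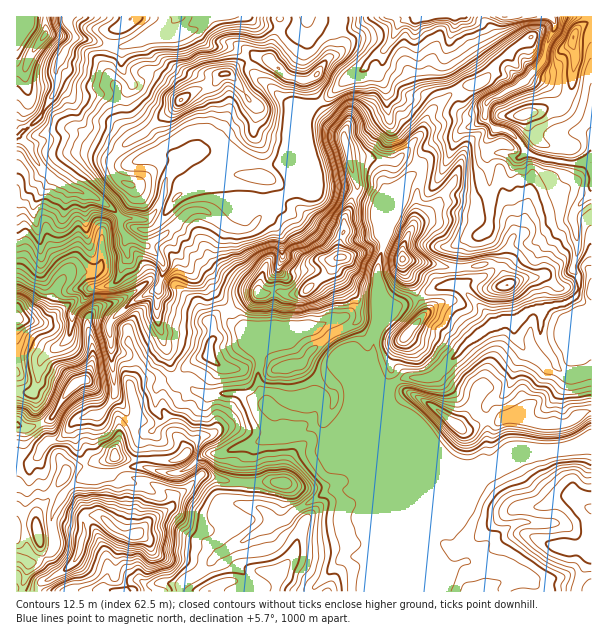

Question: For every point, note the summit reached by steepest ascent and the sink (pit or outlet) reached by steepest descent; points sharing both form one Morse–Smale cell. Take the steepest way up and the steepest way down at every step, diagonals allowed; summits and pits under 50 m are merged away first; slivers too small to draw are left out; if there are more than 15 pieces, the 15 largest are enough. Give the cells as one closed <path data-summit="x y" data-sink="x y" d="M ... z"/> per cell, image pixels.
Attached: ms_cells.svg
<path data-summit="135 534" data-sink="68 17" d="M158 289l-29 15-20 20 6 71-7 12-10 8-8 0-13 5-15 18-15 4-7 8 0 3-10 10-14-4 0 132 415 1 1-34-5-12 0-10 3-6 0-21 4-9 0-15-16-41-14-16-9-1-7-7 0-7-4-9 1-12-9-6-3-11-7-7-24 5-23 25-7 22-6-4-12 0-9-2-18-11-7 0-20-9-42-2-10-8-6-2-10-13-15-51z"/><path data-summit="341 257" data-sink="68 17" d="M318 103l-7 3-5 5-16 36 0 27 4 6 0 8-7 6-15 8-23 27-21-1-19-16-11-2-10 2-18 18-24 16 17 17 0 10-5 12-1 14 0 19 15 51 6 9 20 14 42 2 20 9 7 0 18 11 9 2 12 0 6 4 7-22 23-25 15-1 3-4 10 3-2-9 5-8 1-21 8-18-3-12-1-37 6-18 0-18 16-41 8-11 14-10-5-5-13-6-3 0-5 5-33-5-13 1-6-17 0-9-16-15z"/><path data-summit="182 99" data-sink="68 17" d="M339 16l-129 0-9 10-18 8-10 0-8-8-25 16-18 5-1 19 11 17-4 7-33 6-23 0-15-10-15 30-23 21 11 9 10 21 13 13 19 10 24 8 14 8 12 12 24 2 4 4 6 16 14-10 18-18 10-2 11 2 19 16 21 1 23-27 15-8 7-6 0-8-4-6 0-27 16-36 13-9-9-22 8-6 7-12 5-6 8-2 4-6 0-27z"/><path data-summit="591 509" data-sink="68 17" d="M591 444l-39 7-34 1-11 5-16 12-15 0-8 3-13-2-17-7-19-19-1 2 16 39 0 15-4 9 0 21-3 6 0 10 5 12 0 33 159 1z"/><path data-summit="456 425" data-sink="68 17" d="M542 310l-11 0-13 10-12 0-17 6-19 14-33 34-6 4-27 0-9 4-11 13 0 9 4 9 0 7 7 7 9 1 34 35 24 9 14-3 15 0 16-12 11-5 34-1 39-7 1-72-25 2-11-8-3-9-7-9-5-10z"/><path data-summit="402 260" data-sink="68 17" d="M555 160l-2 1-1 12-22 16-6 24-1 18-10 7 1-7-4-7-7-2-18 0-9-6-21-5-8-6-10 1-23 18 2-32 6-16 0-6-14 8-8 11-16 41 0 18-6 18 1 37 3 11 11-7 17-5 22-13 15-5 12 2 28 28 5 10 26-4 13-10 12 0 8-4 13-2 11-6 3-5 0-15-6-8 5-15 0-18-5-22 4-6 16-17 0-22-8-8-18 1z"/><path data-summit="17 318" data-sink="68 17" d="M18 136l-2 1 0 253 4 2 12 0 6-12 2-18 4-6 16-10 8-8 4-11 0-12 12-15 2-7 6-5 16-2 10-7 4-15 5-6 0-21-6-9 0-10-11-12-17-10-21-6-19-10-13-13-10-21z"/><path data-summit="341 257" data-sink="420 17" d="M453 16l-42 0-7 3-20 31-4 16-3 4-12-3-6 6-11 5-29 26 9 13 16 15 0 9 6 17 13-1 33 5 5-5 3 0 13 6 6 6 17 3 10-16 7-21 7-7 13-4 9-8-4-4-15 2-7-7 0-12-14-27-1-14 11-33z"/><path data-summit="74 384" data-sink="68 17" d="M129 238l-3 4 1 16-5 6-4 15-5 5-21 4-6 5 0 3-14 19 0 12-4 11-8 8-16 10-4 6-2 18-4 10-2 2-16 0 1 66 13 5 10-10 0-3 7-8 15-4 15-18 24-6 13-16 1-14-6-60 20-20 27-14 7-17 0-10-3-5-11-11z"/><path data-summit="402 260" data-sink="420 17" d="M485 116l-8 8-13 4-7 7-7 21-10 16-11-3-7 1 0 6-6 16-2 32 23-18 10-1 8 6 21 5 9 6 22 1 4 2 4 11 8-5 1-18 6-24 22-16 1-12-26-9-6 5-8 0-10-5-11 0-4-3-1-6 9-14-8-6z"/><path data-summit="407 335" data-sink="68 17" d="M456 284l-9 0-15 5-22 13-23 8-5 5-8 18-1 21-5 8 6 21 7 8 5 0 9-9 9-4 27 0 6-4 33-34 24-16-2-1-5-9z"/><path data-summit="135 534" data-sink="420 17" d="M551 16l-97 1 2 4-10 27-1 14 3 10 12 23 0 12 7 7 18 0 1-9 3-5 33-16 18-18 4-7 4-20 6-10 0-8z"/><path data-summit="135 534" data-sink="68 17" d="M209 16l-140 0-2 5 7 12 0 6-6 6-10 18-2 23 16 10 23 0 30-5 7-5 0-3-11-17 2-20 17-4 25-16 8 8 10 0 9-3 9-5 9-8z"/><path data-summit="573 38" data-sink="420 17" d="M591 16l-39 0 2 13-6 10-4 20-4 7-18 18-28 13-8 8 0 14 2 4 9 7 12 2 19 22 20 6 6-1 0-12-12-3-8-7-10-23 24-6 12 0 5-6 6-12 5-28-4-23 4-7 16-12z"/><path data-summit="135 534" data-sink="68 17" d="M591 193l-15 16-4 6 5 22 0 18-5 15 6 8 0 15-8 8-6 3-13 2-10 6 1 30 11 15 3 9 11 8 11 0 14-3z"/>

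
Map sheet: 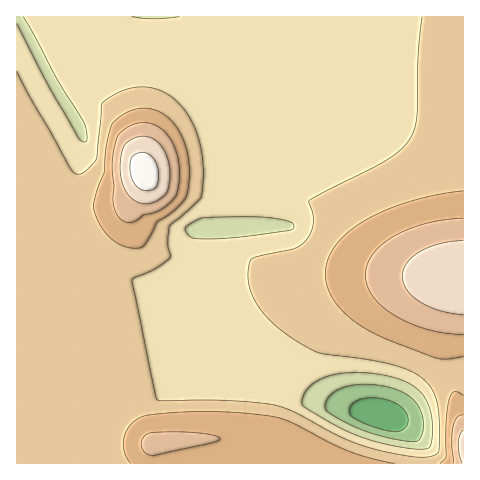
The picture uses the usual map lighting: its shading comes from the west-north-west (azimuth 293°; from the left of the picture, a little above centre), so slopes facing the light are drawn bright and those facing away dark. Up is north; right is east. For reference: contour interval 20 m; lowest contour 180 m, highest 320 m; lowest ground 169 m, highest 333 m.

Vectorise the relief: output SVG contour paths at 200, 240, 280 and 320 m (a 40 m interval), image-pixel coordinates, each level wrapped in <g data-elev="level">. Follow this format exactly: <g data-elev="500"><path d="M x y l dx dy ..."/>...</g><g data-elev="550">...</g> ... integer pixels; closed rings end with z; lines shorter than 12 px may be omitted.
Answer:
<g data-elev="200"><path d="M407 441l-33-7-30-12-18-12-1-5 2-6 5-6 7-4 19-5 25 2 21 7 8 5 6 7 4 8 1 10 0 10-4 7-3 2z"/></g><g data-elev="240"><path d="M422 17l-4 39-1 61-3 13-5 10-9 11-15 10-75 39-1 2 4 11 0 9-2 9-4 8-6 6-7 4-41 9-3 5-2 13 3 17 10 18 17 17 23 16 20 9 48 7 28 6 17 7 12 9 6 8 4 9 4 29-1 24-4 3-8 2-28-2-38-10-25-10-43-24-20-6-43-4-68 0-5-2-25-119 2-2 23-10 13-10 1-2-3-14 2-17 31-28 2-16 0-20-3-17-5-17-6-11-8-10-8-8-9-6-10-4-10-1-11 1-10 3-12 5-9 8-6 55-12 13-4 2-4 0-6-7-53-96"/></g><g data-elev="280"><path d="M151 455l58-11 11-5-6-4-19-2-24-1-21 1-7 5-2 7 3 7z"/><path d="M463 415l-3 0-3 3-4 9-1 14 1 22"/><path d="M126 222l7 0 11-7 16-5 12-9 5-8 2-24-4-21-4-9-6-7-7-6-7-3-12 0-12 4-8 7-4 11-3 20 2 21-1 17 4 12z"/><path d="M463 218l-18 2-19 3-17 6-16 7-12 9-9 10-5 10-2 11 2 10 6 11 9 9 13 9 15 8 17 6 18 4 18 2"/></g><g data-elev="320"><path d="M144 190l7 0 5-3 3-14-2-8-4-7-6-5-6-1-9 5-2 12 4 15 5 4z"/></g>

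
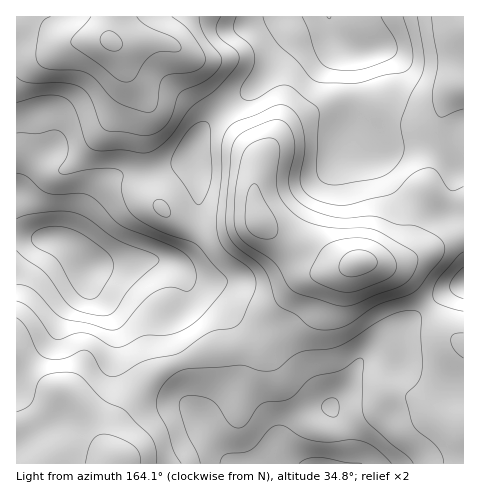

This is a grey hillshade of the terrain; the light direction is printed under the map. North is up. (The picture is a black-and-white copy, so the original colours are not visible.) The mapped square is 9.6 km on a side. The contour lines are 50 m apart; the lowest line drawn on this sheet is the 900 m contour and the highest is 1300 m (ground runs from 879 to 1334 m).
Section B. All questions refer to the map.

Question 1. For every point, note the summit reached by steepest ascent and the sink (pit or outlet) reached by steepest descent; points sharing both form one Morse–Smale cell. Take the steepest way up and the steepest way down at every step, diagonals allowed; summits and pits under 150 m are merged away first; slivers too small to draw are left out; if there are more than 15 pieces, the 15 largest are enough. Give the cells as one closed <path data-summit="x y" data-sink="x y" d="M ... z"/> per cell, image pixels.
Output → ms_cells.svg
<path data-summit="89 267" data-sink="358 263" d="M223 108l-17 16-7 10-6 26-41 12-34 4-13 7-10 11-10 17-14 31 2 6-7-6-11-3-39-2 1 227 96 0 1-5-5-12 1-16 11-17 33-40 17-9 39-15 20-2 35-8 12-12 17-35 10-13 9-5 26-5 12-5-18-2-27-14-12-3-18-11-16-13-6-22 4-36-2-9z"/><path data-summit="320 463" data-sink="358 263" d="M370 262l-13 0-18 8-26 5-9 5-10 13-17 35-12 12-35 8-20 2-39 15-17 9-33 40-11 17-1 16 5 16 349 1 1-120-19-16-41-51-11-7z"/><path data-summit="329 17" data-sink="358 263" d="M463 16l-134 0 4 14-35 9-11 6-25 35-10 10-28 19 32 46 2 9-4 36 5 20 7 8 28 18 12 3 27 14 10 3 14-4 31 0 9-3 11-10 15-59 19-39 1-12-2-23 2-8 8-16 7-6 6-2z"/><path data-summit="89 267" data-sink="110 41" d="M110 16l-94 1 1 219 38 3 15 7 18-42 17-21 13-7 34-4 41-12 6-26 7-10 17-15-30-47-15-14-14-6-24 0-11 2-17-1-3-3z"/><path data-summit="329 17" data-sink="110 41" d="M328 16l-217 0-2 24 8 4 47-2 14 6 15 14 16 27 15 19 31-21 13-14 19-28 11-6 35-9z"/><path data-summit="89 267" data-sink="358 263" d="M463 85l-5 1-7 6-8 16-2 8 2 23-1 12-19 39-15 59-13 11-24 3 22 7 11 7 41 51 18 16z"/>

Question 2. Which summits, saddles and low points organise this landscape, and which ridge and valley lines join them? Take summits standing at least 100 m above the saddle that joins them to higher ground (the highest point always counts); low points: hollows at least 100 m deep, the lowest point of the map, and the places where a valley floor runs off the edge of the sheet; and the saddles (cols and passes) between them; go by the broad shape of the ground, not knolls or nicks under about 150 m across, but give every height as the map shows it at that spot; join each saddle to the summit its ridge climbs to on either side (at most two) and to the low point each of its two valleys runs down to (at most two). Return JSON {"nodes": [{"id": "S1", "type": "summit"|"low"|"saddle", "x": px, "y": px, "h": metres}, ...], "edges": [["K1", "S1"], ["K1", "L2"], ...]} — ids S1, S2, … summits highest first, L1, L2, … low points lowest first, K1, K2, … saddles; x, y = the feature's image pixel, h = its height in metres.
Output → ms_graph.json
{"nodes": [
{"id": "S1", "type": "summit", "x": 89, "y": 267, "h": 1334},
{"id": "S2", "type": "summit", "x": 329, "y": 18, "h": 1300},
{"id": "S3", "type": "summit", "x": 320, "y": 463, "h": 1266},
{"id": "L1", "type": "low", "x": 358, "y": 263, "h": 879},
{"id": "L2", "type": "low", "x": 110, "y": 41, "h": 893},
{"id": "L3", "type": "low", "x": 115, "y": 462, "h": 970},
{"id": "K1", "type": "saddle", "x": 223, "y": 109, "h": 1132},
{"id": "K2", "type": "saddle", "x": 181, "y": 361, "h": 1093}],
"edges": [["K1", "S1"], ["K1", "S2"], ["K1", "L1"], ["K1", "L2"], ["K2", "S1"], ["K2", "S3"], ["K2", "L1"], ["K2", "L3"]]}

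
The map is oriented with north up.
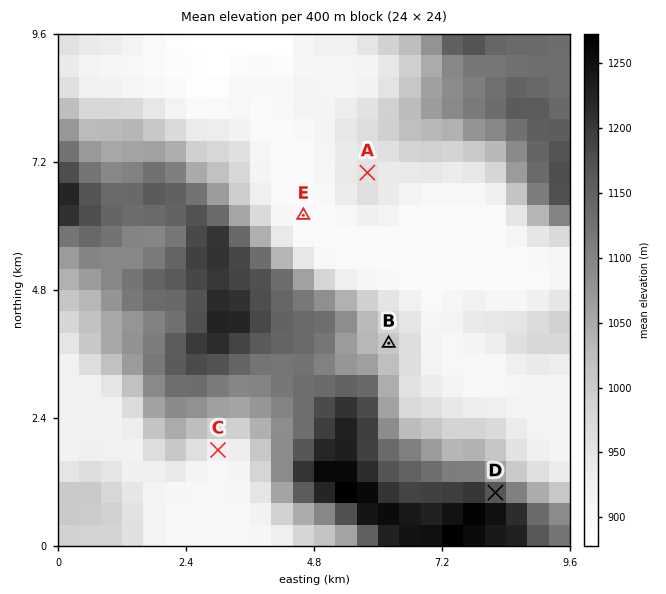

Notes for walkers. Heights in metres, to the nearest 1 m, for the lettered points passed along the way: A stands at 957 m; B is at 1008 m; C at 918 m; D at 1166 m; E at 894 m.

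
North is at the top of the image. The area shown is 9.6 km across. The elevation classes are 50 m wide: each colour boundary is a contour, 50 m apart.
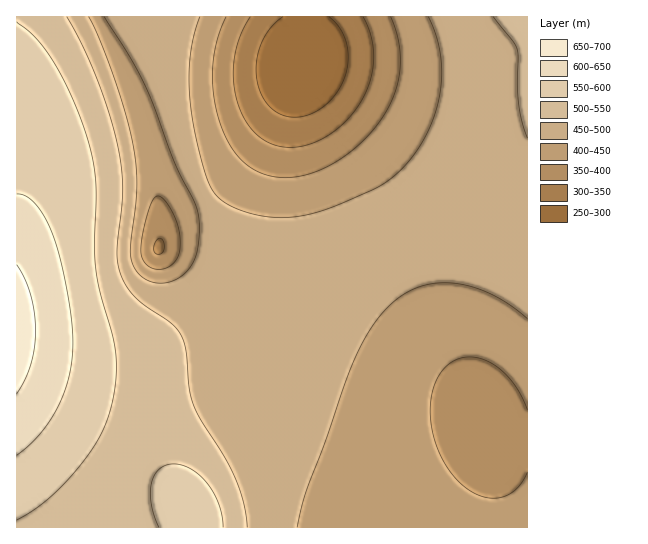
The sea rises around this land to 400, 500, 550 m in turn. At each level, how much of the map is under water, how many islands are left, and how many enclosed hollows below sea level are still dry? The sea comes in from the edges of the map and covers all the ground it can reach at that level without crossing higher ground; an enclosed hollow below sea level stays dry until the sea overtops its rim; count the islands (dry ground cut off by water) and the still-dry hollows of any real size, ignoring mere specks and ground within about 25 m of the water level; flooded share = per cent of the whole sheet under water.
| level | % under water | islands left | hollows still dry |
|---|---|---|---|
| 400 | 14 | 0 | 1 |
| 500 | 73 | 0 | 0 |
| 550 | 85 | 0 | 0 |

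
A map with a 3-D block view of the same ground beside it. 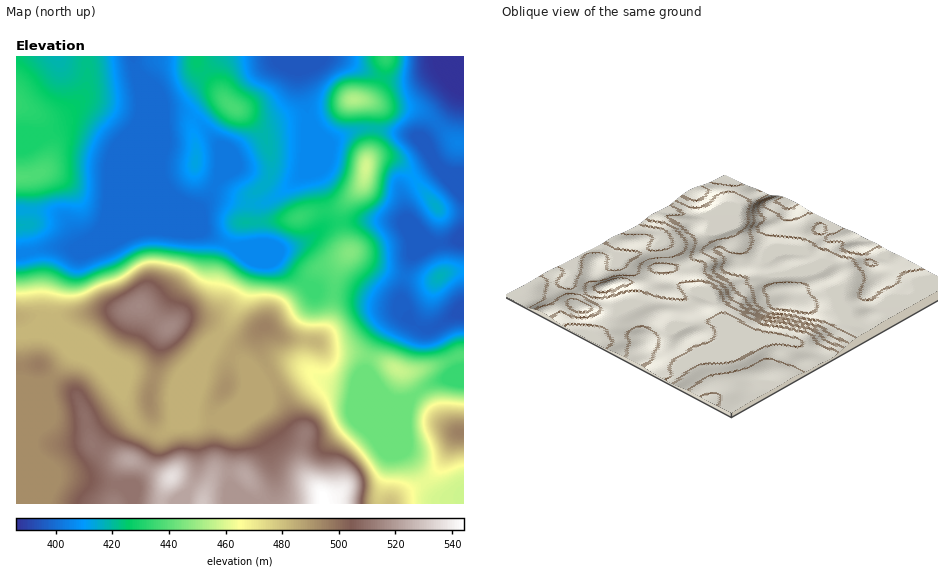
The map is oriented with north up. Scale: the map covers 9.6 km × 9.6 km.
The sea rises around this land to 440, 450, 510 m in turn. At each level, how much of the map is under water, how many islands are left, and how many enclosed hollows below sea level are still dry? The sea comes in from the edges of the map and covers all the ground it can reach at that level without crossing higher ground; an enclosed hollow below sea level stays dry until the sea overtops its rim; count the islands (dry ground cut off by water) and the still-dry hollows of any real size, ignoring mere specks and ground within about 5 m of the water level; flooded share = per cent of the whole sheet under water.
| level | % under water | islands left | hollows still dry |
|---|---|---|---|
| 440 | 53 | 3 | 0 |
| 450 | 59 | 2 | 0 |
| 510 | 92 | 1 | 0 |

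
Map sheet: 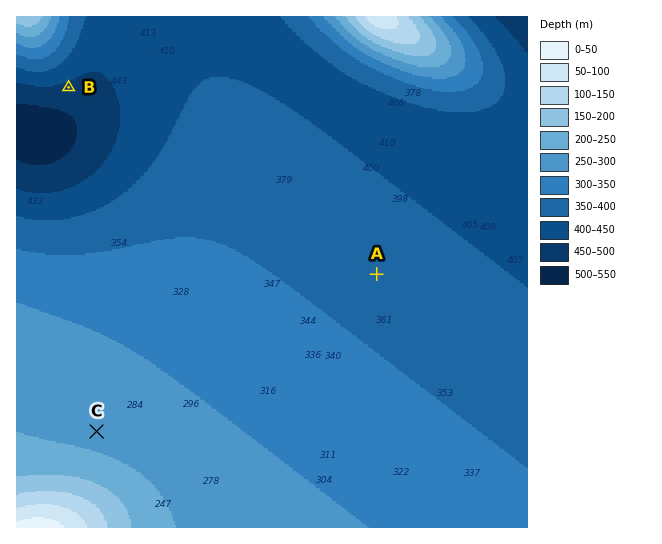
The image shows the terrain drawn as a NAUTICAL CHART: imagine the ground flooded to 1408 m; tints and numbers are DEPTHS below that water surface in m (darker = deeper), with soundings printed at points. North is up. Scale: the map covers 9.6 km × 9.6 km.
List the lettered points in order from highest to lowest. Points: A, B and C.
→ C A B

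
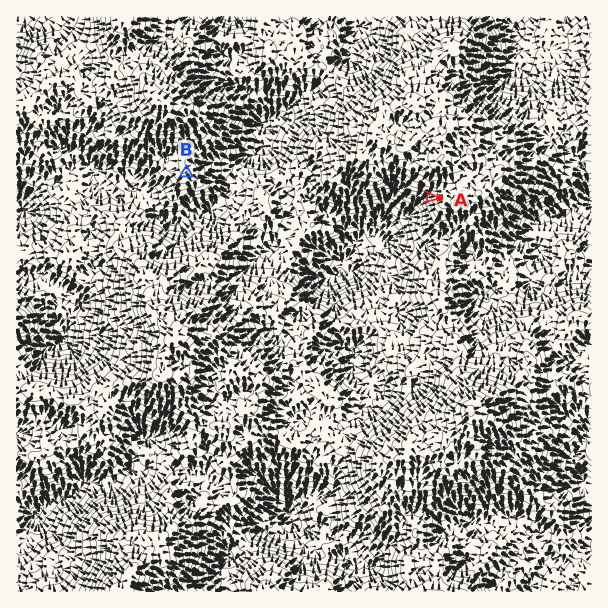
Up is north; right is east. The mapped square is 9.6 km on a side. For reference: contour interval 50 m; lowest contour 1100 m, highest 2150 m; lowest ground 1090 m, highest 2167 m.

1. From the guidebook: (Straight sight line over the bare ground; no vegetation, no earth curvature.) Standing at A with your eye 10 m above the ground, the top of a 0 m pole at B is visible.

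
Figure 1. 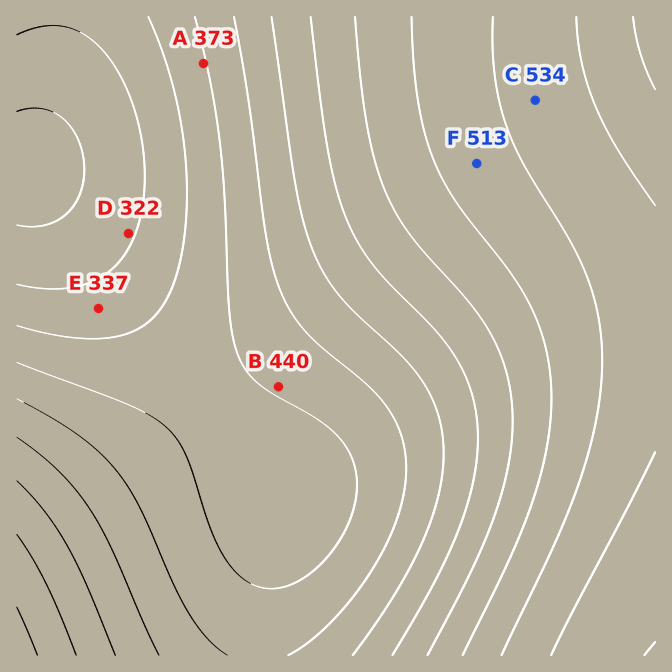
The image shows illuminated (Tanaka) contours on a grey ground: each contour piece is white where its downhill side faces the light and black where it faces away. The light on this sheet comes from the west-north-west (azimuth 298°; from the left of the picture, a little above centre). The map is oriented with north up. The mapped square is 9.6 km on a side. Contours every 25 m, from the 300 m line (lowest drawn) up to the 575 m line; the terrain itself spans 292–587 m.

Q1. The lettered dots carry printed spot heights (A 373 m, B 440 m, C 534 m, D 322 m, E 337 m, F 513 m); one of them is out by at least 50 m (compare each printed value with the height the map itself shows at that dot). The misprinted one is B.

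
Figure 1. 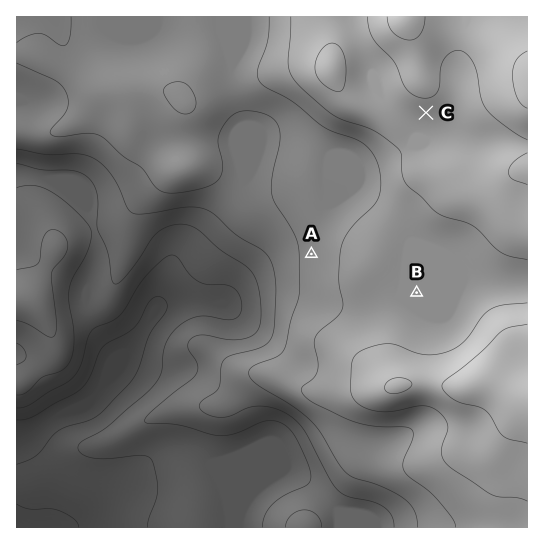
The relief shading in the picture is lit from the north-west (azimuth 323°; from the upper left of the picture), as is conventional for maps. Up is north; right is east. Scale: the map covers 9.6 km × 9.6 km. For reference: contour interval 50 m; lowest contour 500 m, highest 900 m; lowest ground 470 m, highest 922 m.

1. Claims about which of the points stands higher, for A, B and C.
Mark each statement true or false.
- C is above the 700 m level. true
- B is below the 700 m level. false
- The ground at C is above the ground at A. true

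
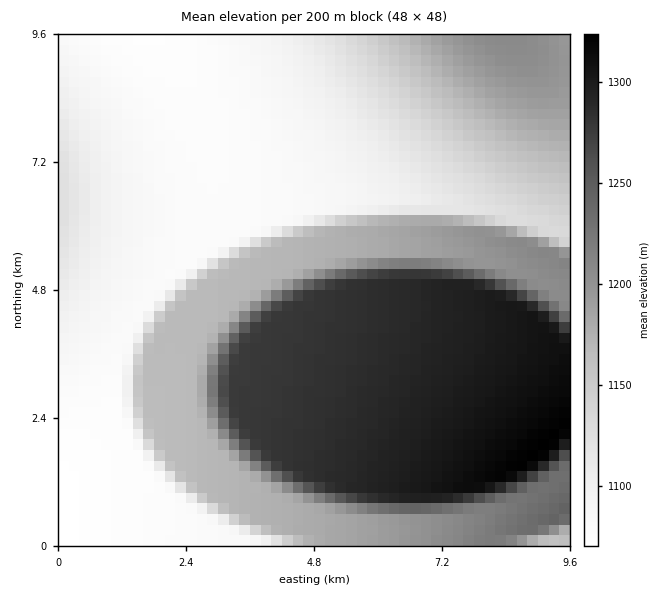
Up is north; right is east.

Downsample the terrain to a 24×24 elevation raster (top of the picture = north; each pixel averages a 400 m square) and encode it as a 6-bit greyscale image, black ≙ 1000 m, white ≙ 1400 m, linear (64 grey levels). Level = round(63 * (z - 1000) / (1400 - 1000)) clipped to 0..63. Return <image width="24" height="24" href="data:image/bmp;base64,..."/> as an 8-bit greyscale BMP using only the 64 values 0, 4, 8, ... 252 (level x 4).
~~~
<image width="24" height="24" href="data:image/bmp;base64,Qk12BgAAAAAAADYEAAAoAAAAGAAAABgAAAABAAgAAAAAAEACAAATCwAAEwsAAAABAAAAAAAAAAAAAAEBAQACAgIAAwMDAAQEBAAFBQUABgYGAAcHBwAICAgACQkJAAoKCgALCwsADAwMAA0NDQAODg4ADw8PABAQEAAREREAEhISABMTEwAUFBQAFRUVABYWFgAXFxcAGBgYABkZGQAaGhoAGxsbABwcHAAdHR0AHh4eAB8fHwAgICAAISEhACIiIgAjIyMAJCQkACUlJQAmJiYAJycnACgoKAApKSkAKioqACsrKwAsLCwALS0tAC4uLgAvLy8AMDAwADExMQAyMjIAMzMzADQ0NAA1NTUANjY2ADc3NwA4ODgAOTk5ADo6OgA7OzsAPDw8AD09PQA+Pj4APz8/AEBAQABBQUEAQkJCAENDQwBEREQARUVFAEZGRgBHR0cASEhIAElJSQBKSkoAS0tLAExMTABNTU0ATk5OAE9PTwBQUFAAUVFRAFJSUgBTU1MAVFRUAFVVVQBWVlYAV1dXAFhYWABZWVkAWlpaAFtbWwBcXFwAXV1dAF5eXgBfX18AYGBgAGFhYQBiYmIAY2NjAGRkZABlZWUAZmZmAGdnZwBoaGgAaWlpAGpqagBra2sAbGxsAG1tbQBubm4Ab29vAHBwcABxcXEAcnJyAHNzcwB0dHQAdXV1AHZ2dgB3d3cAeHh4AHl5eQB6enoAe3t7AHx8fAB9fX0Afn5+AH9/fwCAgIAAgYGBAIKCggCDg4MAhISEAIWFhQCGhoYAh4eHAIiIiACJiYkAioqKAIuLiwCMjIwAjY2NAI6OjgCPj48AkJCQAJGRkQCSkpIAk5OTAJSUlACVlZUAlpaWAJeXlwCYmJgAmZmZAJqamgCbm5sAnJycAJ2dnQCenp4An5+fAKCgoAChoaEAoqKiAKOjowCkpKQApaWlAKampgCnp6cAqKioAKmpqQCqqqoAq6urAKysrACtra0Arq6uAK+vrwCwsLAAsbGxALKysgCzs7MAtLS0ALW1tQC2trYAt7e3ALi4uAC5ubkAurq6ALu7uwC8vLwAvb29AL6+vgC/v78AwMDAAMHBwQDCwsIAw8PDAMTExADFxcUAxsbGAMfHxwDIyMgAycnJAMrKygDLy8sAzMzMAM3NzQDOzs4Az8/PANDQ0ADR0dEA0tLSANPT0wDU1NQA1dXVANbW1gDX19cA2NjYANnZ2QDa2toA29vbANzc3ADd3d0A3t7eAN/f3wDg4OAA4eHhAOLi4gDj4+MA5OTkAOXl5QDm5uYA5+fnAOjo6ADp6ekA6urqAOvr6wDs7OwA7e3tAO7u7gDv7+8A8PDwAPHx8QDy8vIA8/PzAPT09AD19fUA9vb2APf39wD4+PgA+fn5APr6+gD7+/sA/Pz8AP39/QD+/v4A////ACwsMDAwMDA0OExgbHR0eHh8gISIjIiAcCwsMDAwMDRMaGxwcHR4gIiMjIiIjJCUmCwsLDAwOFxsbGx0iKCstLi8vLy4qJiQlCwsMDA0YGxscISksLS4uLi8wMDEyMSwmCwsMDBUaGhsjKywtLS0uLi8vMDExMjMuDAwMDxoaGiAqLCwtLS0uLi8vMDAxMjIzDAwMExoaGyUsLCwsLS0tLi4vLzAwMTEyDAwMFBoaGyYsLCwsLS0tLi4uLy8wMDExDQ0MExoaGyUrLCwsLS0tLS4uLy8wMDExDg0NDxoaGh8qLCwsLC0tLS4uLi8vMDAwDw4NDRUaGhsiKiwsLC0tLS4uLi8vMDArEA8ODQ4XGhobICgsLC0tLS4uLi8vLighEQ8ODQ0OFhobGxwhJikrLC0tLComIiAhEhAODQ0MDRIZGxsbHB0eHyAgHx8fICEhEhAPDg0MDAwNERYaGxwcHR0eHx8gHhoWExEPDg0MDAwMDA0OEBMVFhcXFxYVFBUWExEPDg0MDAwMDA0NDQ4PDxAREhMVFhcXExEPDg0MDAwMDA0NDg4PEBESFBUWFxgZEhAPDQ0MDAwMDQ0NDg8QERIUFRcYGRobEQ8ODQwMDAwMDQ0ODxAREhQVFxkaGxwdEA8ODQwMDAwMDQ0ODxASFBUXGRscHR4eDw4NDAwMDAwMDQ4PEBETFRcZGx0eHx8fDg0MDAwMDAwNDQ4PERMVFxkbHR4fICAfDQwMDAwMDAwNDg8QEhQWGBodHiAgISAfA=="/>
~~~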